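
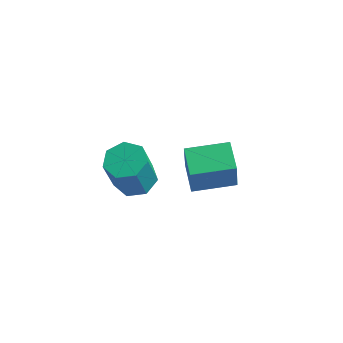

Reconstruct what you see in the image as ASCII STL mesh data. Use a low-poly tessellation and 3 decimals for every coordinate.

solid 
facet normal -0.015 0.344 -0.939
outer loop
vertex -2.799 -3.878 -1.961
vertex -3.646 -3.458 -1.794
vertex -2.765 -3.096 -1.675
endloop
endfacet
facet normal 0.999 -0.033 -0.028
outer loop
vertex -2.799 -3.878 -1.961
vertex -2.765 -3.096 -1.675
vertex -2.767 -4.622 0.067
endloop
endfacet
facet normal 0.999 -0.033 -0.028
outer loop
vertex -2.767 -4.622 0.067
vertex -2.765 -3.096 -1.675
vertex -2.733 -3.84 0.353
endloop
endfacet
facet normal 0.015 -0.344 0.939
outer loop
vertex -2.767 -4.622 0.067
vertex -2.733 -3.84 0.353
vertex -3.614 -4.202 0.234
endloop
endfacet
facet normal -0.015 0.345 -0.939
outer loop
vertex -2.765 -3.096 -1.675
vertex -3.646 -3.458 -1.794
vertex -3.394 -2.587 -1.478
endloop
endfacet
facet normal 0.655 0.713 0.251
outer loop
vertex -2.765 -3.096 -1.675
vertex -3.394 -2.587 -1.478
vertex -2.733 -3.84 0.353
endloop
endfacet
facet normal 0.654 0.713 0.252
outer loop
vertex -2.733 -3.84 0.353
vertex -3.394 -2.587 -1.478
vertex -3.363 -3.331 0.549
endloop
endfacet
facet normal 0.014 -0.344 0.939
outer loop
vertex -2.733 -3.84 0.353
vertex -3.363 -3.331 0.549
vertex -3.614 -4.202 0.234
endloop
endfacet
facet normal -0.015 0.345 -0.939
outer loop
vertex -3.394 -2.587 -1.478
vertex -3.646 -3.458 -1.794
vertex -4.213 -2.734 -1.519
endloop
endfacet
facet normal -0.183 0.922 0.341
outer loop
vertex -3.394 -2.587 -1.478
vertex -4.213 -2.734 -1.519
vertex -3.363 -3.331 0.549
endloop
endfacet
facet normal -0.183 0.922 0.341
outer loop
vertex -3.363 -3.331 0.549
vertex -4.213 -2.734 -1.519
vertex -4.182 -3.478 0.508
endloop
endfacet
facet normal 0.015 -0.344 0.939
outer loop
vertex -3.363 -3.331 0.549
vertex -4.182 -3.478 0.508
vertex -3.614 -4.202 0.234
endloop
endfacet
facet normal -0.015 0.345 -0.939
outer loop
vertex -4.213 -2.734 -1.519
vertex -3.646 -3.458 -1.794
vertex -4.605 -3.426 -1.767
endloop
endfacet
facet normal -0.882 0.437 0.174
outer loop
vertex -4.213 -2.734 -1.519
vertex -4.605 -3.426 -1.767
vertex -4.182 -3.478 0.508
endloop
endfacet
facet normal -0.883 0.436 0.174
outer loop
vertex -4.182 -3.478 0.508
vertex -4.605 -3.426 -1.767
vertex -4.573 -4.17 0.26
endloop
endfacet
facet normal 0.014 -0.344 0.939
outer loop
vertex -4.182 -3.478 0.508
vertex -4.573 -4.17 0.26
vertex -3.614 -4.202 0.234
endloop
endfacet
facet normal -0.015 0.344 -0.939
outer loop
vertex -4.605 -3.426 -1.767
vertex -3.646 -3.458 -1.794
vertex -4.274 -4.142 -2.035
endloop
endfacet
facet normal -0.918 -0.378 -0.124
outer loop
vertex -4.605 -3.426 -1.767
vertex -4.274 -4.142 -2.035
vertex -4.573 -4.17 0.26
endloop
endfacet
facet normal -0.918 -0.377 -0.124
outer loop
vertex -4.573 -4.17 0.26
vertex -4.274 -4.142 -2.035
vertex -4.243 -4.886 -0.008
endloop
endfacet
facet normal 0.014 -0.345 0.939
outer loop
vertex -4.573 -4.17 0.26
vertex -4.243 -4.886 -0.008
vertex -3.614 -4.202 0.234
endloop
endfacet
facet normal -0.014 0.344 -0.939
outer loop
vertex -4.274 -4.142 -2.035
vertex -3.646 -3.458 -1.794
vertex -3.471 -4.343 -2.121
endloop
endfacet
facet normal -0.262 -0.907 -0.329
outer loop
vertex -4.274 -4.142 -2.035
vertex -3.471 -4.343 -2.121
vertex -4.243 -4.886 -0.008
endloop
endfacet
facet normal -0.262 -0.907 -0.329
outer loop
vertex -4.243 -4.886 -0.008
vertex -3.471 -4.343 -2.121
vertex -3.439 -5.087 -0.094
endloop
endfacet
facet normal 0.014 -0.345 0.938
outer loop
vertex -4.243 -4.886 -0.008
vertex -3.439 -5.087 -0.094
vertex -3.614 -4.202 0.234
endloop
endfacet
facet normal -0.015 0.344 -0.939
outer loop
vertex -3.471 -4.343 -2.121
vertex -3.646 -3.458 -1.794
vertex -2.799 -3.878 -1.961
endloop
endfacet
facet normal 0.590 -0.755 -0.286
outer loop
vertex -3.471 -4.343 -2.121
vertex -2.799 -3.878 -1.961
vertex -3.439 -5.087 -0.094
endloop
endfacet
facet normal 0.591 -0.755 -0.286
outer loop
vertex -3.439 -5.087 -0.094
vertex -2.799 -3.878 -1.961
vertex -2.767 -4.622 0.067
endloop
endfacet
facet normal 0.014 -0.345 0.938
outer loop
vertex -3.439 -5.087 -0.094
vertex -2.767 -4.622 0.067
vertex -3.614 -4.202 0.234
endloop
endfacet
facet normal -0.677 0.706 0.208
outer loop
vertex -3.711 0.257 -3.075
vertex -2.229 1.636 -2.928
vertex -3.867 0.603 -4.753
endloop
endfacet
facet normal -0.730 -0.680 -0.072
outer loop
vertex -2.831 -0.476 -5.072
vertex -3.711 0.257 -3.075
vertex -3.867 0.603 -4.753
endloop
endfacet
facet normal -0.677 0.706 0.208
outer loop
vertex -3.867 0.603 -4.753
vertex -2.229 1.636 -2.928
vertex -2.385 1.982 -4.606
endloop
endfacet
facet normal -0.091 0.201 -0.975
outer loop
vertex -2.385 1.982 -4.606
vertex -2.831 -0.476 -5.072
vertex -3.867 0.603 -4.753
endloop
endfacet
facet normal 0.091 -0.201 0.975
outer loop
vertex -3.711 0.257 -3.075
vertex -1.193 0.557 -3.247
vertex -2.229 1.636 -2.928
endloop
endfacet
facet normal -0.730 -0.680 -0.072
outer loop
vertex -2.675 -0.822 -3.394
vertex -3.711 0.257 -3.075
vertex -2.831 -0.476 -5.072
endloop
endfacet
facet normal 0.091 -0.201 0.975
outer loop
vertex -2.675 -0.822 -3.394
vertex -1.193 0.557 -3.247
vertex -3.711 0.257 -3.075
endloop
endfacet
facet normal 0.730 0.680 0.072
outer loop
vertex -2.229 1.636 -2.928
vertex -1.193 0.557 -3.247
vertex -2.385 1.982 -4.606
endloop
endfacet
facet normal -0.091 0.201 -0.975
outer loop
vertex -1.349 0.903 -4.925
vertex -2.831 -0.476 -5.072
vertex -2.385 1.982 -4.606
endloop
endfacet
facet normal 0.730 0.680 0.072
outer loop
vertex -2.385 1.982 -4.606
vertex -1.193 0.557 -3.247
vertex -1.349 0.903 -4.925
endloop
endfacet
facet normal 0.677 -0.706 -0.208
outer loop
vertex -1.349 0.903 -4.925
vertex -2.675 -0.822 -3.394
vertex -2.831 -0.476 -5.072
endloop
endfacet
facet normal 0.677 -0.706 -0.208
outer loop
vertex -1.193 0.557 -3.247
vertex -2.675 -0.822 -3.394
vertex -1.349 0.903 -4.925
endloop
endfacet

endsolid


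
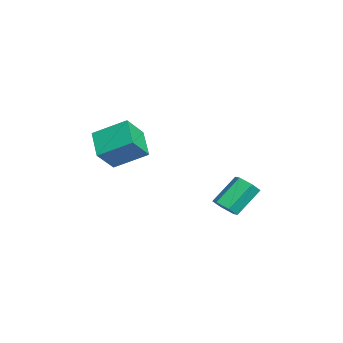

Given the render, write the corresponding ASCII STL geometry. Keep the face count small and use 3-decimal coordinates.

solid 
facet normal -0.507 0.486 -0.712
outer loop
vertex -0.709 -1.606 0.925
vertex 0.718 -1.369 0.071
vertex -0.989 -3.253 -0.001
endloop
endfacet
facet normal -0.849 -0.142 0.509
outer loop
vertex -0.198 -4.011 1.109
vertex -0.709 -1.606 0.925
vertex -0.989 -3.253 -0.001
endloop
endfacet
facet normal -0.507 0.487 -0.712
outer loop
vertex -0.989 -3.253 -0.001
vertex 0.718 -1.369 0.071
vertex 0.438 -3.015 -0.855
endloop
endfacet
facet normal -0.146 -0.862 -0.485
outer loop
vertex 0.438 -3.015 -0.855
vertex -0.198 -4.011 1.109
vertex -0.989 -3.253 -0.001
endloop
endfacet
facet normal 0.147 0.862 0.484
outer loop
vertex -0.709 -1.606 0.925
vertex 1.509 -2.127 1.181
vertex 0.718 -1.369 0.071
endloop
endfacet
facet normal -0.849 -0.142 0.508
outer loop
vertex 0.082 -2.365 2.035
vertex -0.709 -1.606 0.925
vertex -0.198 -4.011 1.109
endloop
endfacet
facet normal 0.147 0.862 0.485
outer loop
vertex 0.082 -2.365 2.035
vertex 1.509 -2.127 1.181
vertex -0.709 -1.606 0.925
endloop
endfacet
facet normal 0.849 0.142 -0.509
outer loop
vertex 0.718 -1.369 0.071
vertex 1.509 -2.127 1.181
vertex 0.438 -3.015 -0.855
endloop
endfacet
facet normal -0.147 -0.862 -0.485
outer loop
vertex 1.229 -3.774 0.255
vertex -0.198 -4.011 1.109
vertex 0.438 -3.015 -0.855
endloop
endfacet
facet normal 0.849 0.142 -0.509
outer loop
vertex 0.438 -3.015 -0.855
vertex 1.509 -2.127 1.181
vertex 1.229 -3.774 0.255
endloop
endfacet
facet normal 0.507 -0.487 0.712
outer loop
vertex 1.229 -3.774 0.255
vertex 0.082 -2.365 2.035
vertex -0.198 -4.011 1.109
endloop
endfacet
facet normal 0.507 -0.486 0.712
outer loop
vertex 1.509 -2.127 1.181
vertex 0.082 -2.365 2.035
vertex 1.229 -3.774 0.255
endloop
endfacet
facet normal 0.384 -0.607 -0.696
outer loop
vertex 1.712 2.688 -3.466
vertex 1.339 2.128 -3.183
vertex 1.039 2.539 -3.707
endloop
endfacet
facet normal 0.058 0.768 -0.638
outer loop
vertex 1.712 2.688 -3.466
vertex 1.039 2.539 -3.707
vertex 1.013 3.792 -2.2
endloop
endfacet
facet normal 0.057 0.768 -0.638
outer loop
vertex 1.013 3.792 -2.2
vertex 1.039 2.539 -3.707
vertex 0.34 3.643 -2.44
endloop
endfacet
facet normal -0.383 0.606 0.697
outer loop
vertex 1.013 3.792 -2.2
vertex 0.34 3.643 -2.44
vertex 0.641 3.232 -1.917
endloop
endfacet
facet normal 0.385 -0.606 -0.696
outer loop
vertex 1.039 2.539 -3.707
vertex 1.339 2.128 -3.183
vertex 0.667 1.978 -3.424
endloop
endfacet
facet normal -0.770 0.206 -0.604
outer loop
vertex 1.039 2.539 -3.707
vertex 0.667 1.978 -3.424
vertex 0.34 3.643 -2.44
endloop
endfacet
facet normal -0.770 0.206 -0.604
outer loop
vertex 0.34 3.643 -2.44
vertex 0.667 1.978 -3.424
vertex -0.032 3.082 -2.157
endloop
endfacet
facet normal -0.384 0.606 0.697
outer loop
vertex 0.34 3.643 -2.44
vertex -0.032 3.082 -2.157
vertex 0.641 3.232 -1.917
endloop
endfacet
facet normal 0.385 -0.607 -0.695
outer loop
vertex 0.667 1.978 -3.424
vertex 1.339 2.128 -3.183
vertex 0.967 1.568 -2.9
endloop
endfacet
facet normal -0.827 -0.562 0.034
outer loop
vertex 0.667 1.978 -3.424
vertex 0.967 1.568 -2.9
vertex -0.032 3.082 -2.157
endloop
endfacet
facet normal -0.827 -0.562 0.034
outer loop
vertex -0.032 3.082 -2.157
vertex 0.967 1.568 -2.9
vertex 0.268 2.672 -1.634
endloop
endfacet
facet normal -0.383 0.607 0.696
outer loop
vertex -0.032 3.082 -2.157
vertex 0.268 2.672 -1.634
vertex 0.641 3.232 -1.917
endloop
endfacet
facet normal 0.383 -0.606 -0.697
outer loop
vertex 0.967 1.568 -2.9
vertex 1.339 2.128 -3.183
vertex 1.64 1.717 -2.66
endloop
endfacet
facet normal -0.057 -0.768 0.638
outer loop
vertex 0.967 1.568 -2.9
vertex 1.64 1.717 -2.66
vertex 0.268 2.672 -1.634
endloop
endfacet
facet normal -0.058 -0.768 0.637
outer loop
vertex 0.268 2.672 -1.634
vertex 1.64 1.717 -2.66
vertex 0.941 2.821 -1.393
endloop
endfacet
facet normal -0.384 0.607 0.696
outer loop
vertex 0.268 2.672 -1.634
vertex 0.941 2.821 -1.393
vertex 0.641 3.232 -1.917
endloop
endfacet
facet normal 0.384 -0.606 -0.697
outer loop
vertex 1.64 1.717 -2.66
vertex 1.339 2.128 -3.183
vertex 2.012 2.278 -2.943
endloop
endfacet
facet normal 0.770 -0.206 0.604
outer loop
vertex 1.64 1.717 -2.66
vertex 2.012 2.278 -2.943
vertex 0.941 2.821 -1.393
endloop
endfacet
facet normal 0.770 -0.206 0.604
outer loop
vertex 0.941 2.821 -1.393
vertex 2.012 2.278 -2.943
vertex 1.313 3.382 -1.676
endloop
endfacet
facet normal -0.385 0.606 0.696
outer loop
vertex 0.941 2.821 -1.393
vertex 1.313 3.382 -1.676
vertex 0.641 3.232 -1.917
endloop
endfacet
facet normal 0.383 -0.607 -0.696
outer loop
vertex 2.012 2.278 -2.943
vertex 1.339 2.128 -3.183
vertex 1.712 2.688 -3.466
endloop
endfacet
facet normal 0.827 0.562 -0.034
outer loop
vertex 2.012 2.278 -2.943
vertex 1.712 2.688 -3.466
vertex 1.313 3.382 -1.676
endloop
endfacet
facet normal 0.827 0.562 -0.034
outer loop
vertex 1.313 3.382 -1.676
vertex 1.712 2.688 -3.466
vertex 1.013 3.792 -2.2
endloop
endfacet
facet normal -0.385 0.607 0.695
outer loop
vertex 1.313 3.382 -1.676
vertex 1.013 3.792 -2.2
vertex 0.641 3.232 -1.917
endloop
endfacet

endsolid


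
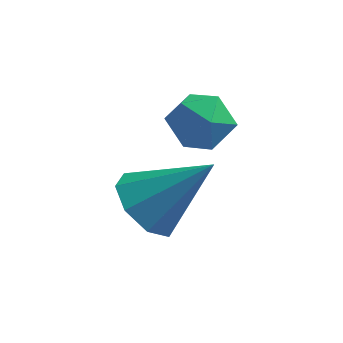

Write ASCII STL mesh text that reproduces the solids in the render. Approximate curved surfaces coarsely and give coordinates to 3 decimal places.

solid 
facet normal -0.708 -0.145 -0.691
outer loop
vertex 2.377 -2.008 -2.617
vertex 1.833 -1.521 -2.162
vertex 2.409 -1.371 -2.783
endloop
endfacet
facet normal 0.931 -0.135 -0.340
outer loop
vertex 2.377 -2.008 -2.617
vertex 2.409 -1.371 -2.783
vertex 3.107 -1.259 -0.918
endloop
endfacet
facet normal -0.708 -0.145 -0.691
outer loop
vertex 2.409 -1.371 -2.783
vertex 1.833 -1.521 -2.162
vertex 2.104 -0.823 -2.586
endloop
endfacet
facet normal 0.773 0.546 -0.322
outer loop
vertex 2.409 -1.371 -2.783
vertex 2.104 -0.823 -2.586
vertex 3.107 -1.259 -0.918
endloop
endfacet
facet normal -0.708 -0.145 -0.691
outer loop
vertex 2.104 -0.823 -2.586
vertex 1.833 -1.521 -2.162
vertex 1.64 -0.683 -2.14
endloop
endfacet
facet normal 0.330 0.943 0.048
outer loop
vertex 2.104 -0.823 -2.586
vertex 1.64 -0.683 -2.14
vertex 3.107 -1.259 -0.918
endloop
endfacet
facet normal -0.707 -0.145 -0.692
outer loop
vertex 1.64 -0.683 -2.14
vertex 1.833 -1.521 -2.162
vertex 1.289 -1.034 -1.708
endloop
endfacet
facet normal -0.139 0.821 0.554
outer loop
vertex 1.64 -0.683 -2.14
vertex 1.289 -1.034 -1.708
vertex 3.107 -1.259 -0.918
endloop
endfacet
facet normal -0.708 -0.146 -0.691
outer loop
vertex 1.289 -1.034 -1.708
vertex 1.833 -1.521 -2.162
vertex 1.257 -1.67 -1.541
endloop
endfacet
facet normal -0.359 0.254 0.898
outer loop
vertex 1.289 -1.034 -1.708
vertex 1.257 -1.67 -1.541
vertex 3.107 -1.259 -0.918
endloop
endfacet
facet normal -0.708 -0.144 -0.691
outer loop
vertex 1.257 -1.67 -1.541
vertex 1.833 -1.521 -2.162
vertex 1.562 -2.219 -1.739
endloop
endfacet
facet normal -0.201 -0.429 0.880
outer loop
vertex 1.257 -1.67 -1.541
vertex 1.562 -2.219 -1.739
vertex 3.107 -1.259 -0.918
endloop
endfacet
facet normal -0.707 -0.145 -0.692
outer loop
vertex 1.562 -2.219 -1.739
vertex 1.833 -1.521 -2.162
vertex 2.026 -2.358 -2.184
endloop
endfacet
facet normal 0.242 -0.825 0.510
outer loop
vertex 1.562 -2.219 -1.739
vertex 2.026 -2.358 -2.184
vertex 3.107 -1.259 -0.918
endloop
endfacet
facet normal -0.708 -0.145 -0.691
outer loop
vertex 2.026 -2.358 -2.184
vertex 1.833 -1.521 -2.162
vertex 2.377 -2.008 -2.617
endloop
endfacet
facet normal 0.710 -0.705 0.006
outer loop
vertex 2.026 -2.358 -2.184
vertex 2.377 -2.008 -2.617
vertex 3.107 -1.259 -0.918
endloop
endfacet
facet normal -0.817 0.263 0.513
outer loop
vertex 2.42 -0.119 0.148
vertex 2.022 -0.652 -0.212
vertex 2.376 -0.817 0.436
endloop
endfacet
facet normal -0.225 0.384 0.896
outer loop
vertex 2.42 -0.119 0.148
vertex 2.376 -0.817 0.436
vertex 3.036 -0.446 0.443
endloop
endfacet
facet normal 0.189 0.830 0.525
outer loop
vertex 2.42 -0.119 0.148
vertex 3.036 -0.446 0.443
vertex 3.089 -0.051 -0.201
endloop
endfacet
facet normal -0.145 0.986 -0.087
outer loop
vertex 2.42 -0.119 0.148
vertex 3.089 -0.051 -0.201
vertex 2.462 -0.179 -0.606
endloop
endfacet
facet normal -0.767 0.635 -0.093
outer loop
vertex 2.42 -0.119 0.148
vertex 2.462 -0.179 -0.606
vertex 2.022 -0.652 -0.212
endloop
endfacet
facet normal 0.122 -0.235 0.964
outer loop
vertex 3.036 -0.446 0.443
vertex 2.376 -0.817 0.436
vertex 3.018 -1.181 0.266
endloop
endfacet
facet normal -0.834 -0.430 0.346
outer loop
vertex 2.376 -0.817 0.436
vertex 2.022 -0.652 -0.212
vertex 2.391 -1.309 -0.139
endloop
endfacet
facet normal -0.753 0.171 -0.635
outer loop
vertex 2.022 -0.652 -0.212
vertex 2.462 -0.179 -0.606
vertex 2.444 -0.914 -0.783
endloop
endfacet
facet normal 0.253 0.738 -0.625
outer loop
vertex 2.462 -0.179 -0.606
vertex 3.089 -0.051 -0.201
vertex 3.104 -0.543 -0.776
endloop
endfacet
facet normal 0.794 0.487 0.364
outer loop
vertex 3.089 -0.051 -0.201
vertex 3.036 -0.446 0.443
vertex 3.458 -0.708 -0.128
endloop
endfacet
facet normal 0.145 -0.986 0.087
outer loop
vertex 3.06 -1.241 -0.488
vertex 3.018 -1.181 0.266
vertex 2.391 -1.309 -0.139
endloop
endfacet
facet normal -0.189 -0.830 -0.525
outer loop
vertex 3.06 -1.241 -0.488
vertex 2.391 -1.309 -0.139
vertex 2.444 -0.914 -0.783
endloop
endfacet
facet normal 0.225 -0.384 -0.896
outer loop
vertex 3.06 -1.241 -0.488
vertex 2.444 -0.914 -0.783
vertex 3.104 -0.543 -0.776
endloop
endfacet
facet normal 0.817 -0.263 -0.513
outer loop
vertex 3.06 -1.241 -0.488
vertex 3.104 -0.543 -0.776
vertex 3.458 -0.708 -0.128
endloop
endfacet
facet normal 0.767 -0.635 0.093
outer loop
vertex 3.06 -1.241 -0.488
vertex 3.458 -0.708 -0.128
vertex 3.018 -1.181 0.266
endloop
endfacet
facet normal -0.253 -0.738 0.625
outer loop
vertex 2.391 -1.309 -0.139
vertex 3.018 -1.181 0.266
vertex 2.376 -0.817 0.436
endloop
endfacet
facet normal -0.794 -0.487 -0.364
outer loop
vertex 2.444 -0.914 -0.783
vertex 2.391 -1.309 -0.139
vertex 2.022 -0.652 -0.212
endloop
endfacet
facet normal -0.122 0.235 -0.964
outer loop
vertex 3.104 -0.543 -0.776
vertex 2.444 -0.914 -0.783
vertex 2.462 -0.179 -0.606
endloop
endfacet
facet normal 0.834 0.430 -0.346
outer loop
vertex 3.458 -0.708 -0.128
vertex 3.104 -0.543 -0.776
vertex 3.089 -0.051 -0.201
endloop
endfacet
facet normal 0.753 -0.171 0.635
outer loop
vertex 3.018 -1.181 0.266
vertex 3.458 -0.708 -0.128
vertex 3.036 -0.446 0.443
endloop
endfacet

endsolid


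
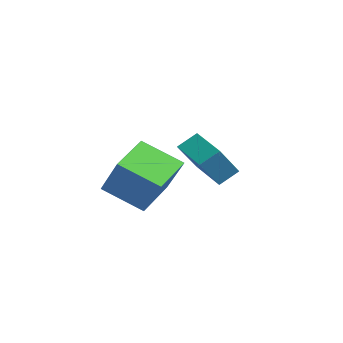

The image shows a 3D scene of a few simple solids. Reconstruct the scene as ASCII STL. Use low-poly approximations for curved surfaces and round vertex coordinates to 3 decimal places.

solid 
facet normal -0.959 -0.085 0.271
outer loop
vertex -2.381 1.554 2.396
vertex -2.948 2.812 0.787
vertex -2.489 0.658 1.734
endloop
endfacet
facet normal 0.268 -0.593 0.759
outer loop
vertex -0.792 0.808 1.253
vertex -2.381 1.554 2.396
vertex -2.489 0.658 1.734
endloop
endfacet
facet normal -0.959 -0.085 0.271
outer loop
vertex -2.489 0.658 1.734
vertex -2.948 2.812 0.787
vertex -3.056 1.916 0.124
endloop
endfacet
facet normal -0.097 -0.801 -0.591
outer loop
vertex -3.056 1.916 0.124
vertex -0.792 0.808 1.253
vertex -2.489 0.658 1.734
endloop
endfacet
facet normal 0.097 0.800 0.592
outer loop
vertex -2.381 1.554 2.396
vertex -1.251 2.962 0.306
vertex -2.948 2.812 0.787
endloop
endfacet
facet normal 0.267 -0.594 0.759
outer loop
vertex -0.684 1.704 1.916
vertex -2.381 1.554 2.396
vertex -0.792 0.808 1.253
endloop
endfacet
facet normal 0.097 0.801 0.591
outer loop
vertex -0.684 1.704 1.916
vertex -1.251 2.962 0.306
vertex -2.381 1.554 2.396
endloop
endfacet
facet normal -0.268 0.594 -0.759
outer loop
vertex -2.948 2.812 0.787
vertex -1.251 2.962 0.306
vertex -3.056 1.916 0.124
endloop
endfacet
facet normal -0.097 -0.800 -0.592
outer loop
vertex -1.359 2.066 -0.356
vertex -0.792 0.808 1.253
vertex -3.056 1.916 0.124
endloop
endfacet
facet normal -0.267 0.593 -0.759
outer loop
vertex -3.056 1.916 0.124
vertex -1.251 2.962 0.306
vertex -1.359 2.066 -0.356
endloop
endfacet
facet normal 0.959 0.085 -0.271
outer loop
vertex -1.359 2.066 -0.356
vertex -0.684 1.704 1.916
vertex -0.792 0.808 1.253
endloop
endfacet
facet normal 0.959 0.085 -0.271
outer loop
vertex -1.251 2.962 0.306
vertex -0.684 1.704 1.916
vertex -1.359 2.066 -0.356
endloop
endfacet
facet normal -0.633 -0.606 0.482
outer loop
vertex 0.783 -3.742 2.722
vertex -0.282 -2.14 3.338
vertex -0.448 -3.874 0.94
endloop
endfacet
facet normal 0.527 -0.793 -0.305
outer loop
vertex 0.862 -2.62 -0.058
vertex 0.783 -3.742 2.722
vertex -0.448 -3.874 0.94
endloop
endfacet
facet normal -0.633 -0.606 0.482
outer loop
vertex -0.448 -3.874 0.94
vertex -0.282 -2.14 3.338
vertex -1.513 -2.272 1.556
endloop
endfacet
facet normal -0.567 -0.061 -0.821
outer loop
vertex -1.513 -2.272 1.556
vertex 0.862 -2.62 -0.058
vertex -0.448 -3.874 0.94
endloop
endfacet
facet normal 0.567 0.061 0.821
outer loop
vertex 0.783 -3.742 2.722
vertex 1.028 -0.886 2.34
vertex -0.282 -2.14 3.338
endloop
endfacet
facet normal 0.527 -0.793 -0.305
outer loop
vertex 2.093 -2.488 1.724
vertex 0.783 -3.742 2.722
vertex 0.862 -2.62 -0.058
endloop
endfacet
facet normal 0.567 0.061 0.821
outer loop
vertex 2.093 -2.488 1.724
vertex 1.028 -0.886 2.34
vertex 0.783 -3.742 2.722
endloop
endfacet
facet normal -0.527 0.793 0.305
outer loop
vertex -0.282 -2.14 3.338
vertex 1.028 -0.886 2.34
vertex -1.513 -2.272 1.556
endloop
endfacet
facet normal -0.567 -0.061 -0.821
outer loop
vertex -0.203 -1.018 0.558
vertex 0.862 -2.62 -0.058
vertex -1.513 -2.272 1.556
endloop
endfacet
facet normal -0.527 0.793 0.305
outer loop
vertex -1.513 -2.272 1.556
vertex 1.028 -0.886 2.34
vertex -0.203 -1.018 0.558
endloop
endfacet
facet normal 0.633 0.606 -0.482
outer loop
vertex -0.203 -1.018 0.558
vertex 2.093 -2.488 1.724
vertex 0.862 -2.62 -0.058
endloop
endfacet
facet normal 0.633 0.606 -0.482
outer loop
vertex 1.028 -0.886 2.34
vertex 2.093 -2.488 1.724
vertex -0.203 -1.018 0.558
endloop
endfacet

endsolid


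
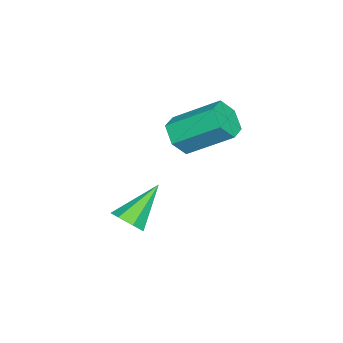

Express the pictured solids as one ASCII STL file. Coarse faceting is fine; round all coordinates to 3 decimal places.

solid 
facet normal 0.075 -0.827 -0.557
outer loop
vertex 0.524 0.384 1.021
vertex -0.24 0.377 0.929
vertex 0.205 0.755 0.427
endloop
endfacet
facet normal 0.907 0.288 -0.307
outer loop
vertex 0.524 0.384 1.021
vertex 0.205 0.755 0.427
vertex 0.385 1.93 2.063
endloop
endfacet
facet normal 0.907 0.289 -0.307
outer loop
vertex 0.385 1.93 2.063
vertex 0.205 0.755 0.427
vertex 0.065 2.302 1.469
endloop
endfacet
facet normal -0.075 0.827 0.558
outer loop
vertex 0.385 1.93 2.063
vertex 0.065 2.302 1.469
vertex -0.38 1.923 1.971
endloop
endfacet
facet normal 0.075 -0.827 -0.557
outer loop
vertex 0.205 0.755 0.427
vertex -0.24 0.377 0.929
vertex -0.56 0.748 0.335
endloop
endfacet
facet normal 0.094 0.562 -0.822
outer loop
vertex 0.205 0.755 0.427
vertex -0.56 0.748 0.335
vertex 0.065 2.302 1.469
endloop
endfacet
facet normal 0.094 0.562 -0.822
outer loop
vertex 0.065 2.302 1.469
vertex -0.56 0.748 0.335
vertex -0.699 2.295 1.377
endloop
endfacet
facet normal -0.075 0.827 0.558
outer loop
vertex 0.065 2.302 1.469
vertex -0.699 2.295 1.377
vertex -0.38 1.923 1.971
endloop
endfacet
facet normal 0.075 -0.827 -0.557
outer loop
vertex -0.56 0.748 0.335
vertex -0.24 0.377 0.929
vertex -1.005 0.37 0.837
endloop
endfacet
facet normal -0.813 0.274 -0.514
outer loop
vertex -0.56 0.748 0.335
vertex -1.005 0.37 0.837
vertex -0.699 2.295 1.377
endloop
endfacet
facet normal -0.813 0.273 -0.514
outer loop
vertex -0.699 2.295 1.377
vertex -1.005 0.37 0.837
vertex -1.144 1.916 1.879
endloop
endfacet
facet normal -0.075 0.827 0.558
outer loop
vertex -0.699 2.295 1.377
vertex -1.144 1.916 1.879
vertex -0.38 1.923 1.971
endloop
endfacet
facet normal 0.075 -0.827 -0.558
outer loop
vertex -1.005 0.37 0.837
vertex -0.24 0.377 0.929
vertex -0.685 -0.002 1.431
endloop
endfacet
facet normal -0.907 -0.289 0.308
outer loop
vertex -1.005 0.37 0.837
vertex -0.685 -0.002 1.431
vertex -1.144 1.916 1.879
endloop
endfacet
facet normal -0.907 -0.289 0.307
outer loop
vertex -1.144 1.916 1.879
vertex -0.685 -0.002 1.431
vertex -0.825 1.545 2.473
endloop
endfacet
facet normal -0.075 0.827 0.557
outer loop
vertex -1.144 1.916 1.879
vertex -0.825 1.545 2.473
vertex -0.38 1.923 1.971
endloop
endfacet
facet normal 0.075 -0.827 -0.558
outer loop
vertex -0.685 -0.002 1.431
vertex -0.24 0.377 0.929
vertex 0.079 0.005 1.523
endloop
endfacet
facet normal -0.094 -0.562 0.822
outer loop
vertex -0.685 -0.002 1.431
vertex 0.079 0.005 1.523
vertex -0.825 1.545 2.473
endloop
endfacet
facet normal -0.094 -0.562 0.822
outer loop
vertex -0.825 1.545 2.473
vertex 0.079 0.005 1.523
vertex -0.06 1.552 2.565
endloop
endfacet
facet normal -0.075 0.827 0.557
outer loop
vertex -0.825 1.545 2.473
vertex -0.06 1.552 2.565
vertex -0.38 1.923 1.971
endloop
endfacet
facet normal 0.075 -0.827 -0.558
outer loop
vertex 0.079 0.005 1.523
vertex -0.24 0.377 0.929
vertex 0.524 0.384 1.021
endloop
endfacet
facet normal 0.813 -0.273 0.514
outer loop
vertex 0.079 0.005 1.523
vertex 0.524 0.384 1.021
vertex -0.06 1.552 2.565
endloop
endfacet
facet normal 0.813 -0.274 0.514
outer loop
vertex -0.06 1.552 2.565
vertex 0.524 0.384 1.021
vertex 0.385 1.93 2.063
endloop
endfacet
facet normal -0.075 0.827 0.557
outer loop
vertex -0.06 1.552 2.565
vertex 0.385 1.93 2.063
vertex -0.38 1.923 1.971
endloop
endfacet
facet normal 0.667 -0.360 -0.653
outer loop
vertex 2.015 -0.4 -2.021
vertex 1.55 -0.759 -2.298
vertex 1.735 -0.153 -2.443
endloop
endfacet
facet normal 0.319 0.895 0.312
outer loop
vertex 2.015 -0.4 -2.021
vertex 1.735 -0.153 -2.443
vertex 0.37 -0.121 -1.142
endloop
endfacet
facet normal 0.666 -0.360 -0.653
outer loop
vertex 1.735 -0.153 -2.443
vertex 1.55 -0.759 -2.298
vertex 1.315 -0.363 -2.756
endloop
endfacet
facet normal -0.250 0.925 -0.285
outer loop
vertex 1.735 -0.153 -2.443
vertex 1.315 -0.363 -2.756
vertex 0.37 -0.121 -1.142
endloop
endfacet
facet normal 0.666 -0.360 -0.653
outer loop
vertex 1.315 -0.363 -2.756
vertex 1.55 -0.759 -2.298
vertex 1.072 -0.871 -2.724
endloop
endfacet
facet normal -0.787 0.344 -0.512
outer loop
vertex 1.315 -0.363 -2.756
vertex 1.072 -0.871 -2.724
vertex 0.37 -0.121 -1.142
endloop
endfacet
facet normal 0.666 -0.362 -0.652
outer loop
vertex 1.072 -0.871 -2.724
vertex 1.55 -0.759 -2.298
vertex 1.188 -1.295 -2.37
endloop
endfacet
facet normal -0.890 -0.410 -0.200
outer loop
vertex 1.072 -0.871 -2.724
vertex 1.188 -1.295 -2.37
vertex 0.37 -0.121 -1.142
endloop
endfacet
facet normal 0.666 -0.362 -0.652
outer loop
vertex 1.188 -1.295 -2.37
vertex 1.55 -0.759 -2.298
vertex 1.577 -1.315 -1.962
endloop
endfacet
facet normal -0.479 -0.772 0.419
outer loop
vertex 1.188 -1.295 -2.37
vertex 1.577 -1.315 -1.962
vertex 0.37 -0.121 -1.142
endloop
endfacet
facet normal 0.666 -0.362 -0.652
outer loop
vertex 1.577 -1.315 -1.962
vertex 1.55 -0.759 -2.298
vertex 1.945 -0.917 -1.807
endloop
endfacet
facet normal 0.134 -0.465 0.875
outer loop
vertex 1.577 -1.315 -1.962
vertex 1.945 -0.917 -1.807
vertex 0.37 -0.121 -1.142
endloop
endfacet
facet normal 0.667 -0.360 -0.652
outer loop
vertex 1.945 -0.917 -1.807
vertex 1.55 -0.759 -2.298
vertex 2.015 -0.4 -2.021
endloop
endfacet
facet normal 0.489 0.276 0.827
outer loop
vertex 1.945 -0.917 -1.807
vertex 2.015 -0.4 -2.021
vertex 0.37 -0.121 -1.142
endloop
endfacet

endsolid


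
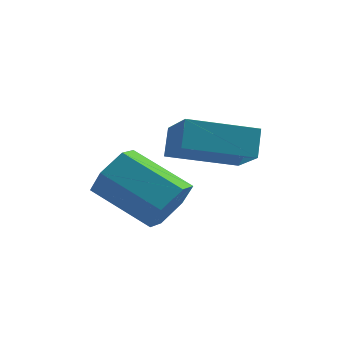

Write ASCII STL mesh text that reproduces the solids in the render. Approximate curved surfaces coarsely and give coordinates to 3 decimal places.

solid 
facet normal 0.811 -0.390 -0.436
outer loop
vertex -1.102 -3.476 -1.657
vertex -1.603 -3.998 -2.122
vertex -1.393 -3.222 -2.426
endloop
endfacet
facet normal 0.477 0.872 0.108
outer loop
vertex -1.102 -3.476 -1.657
vertex -1.393 -3.222 -2.426
vertex -2.677 -2.719 -0.813
endloop
endfacet
facet normal 0.477 0.872 0.108
outer loop
vertex -2.677 -2.719 -0.813
vertex -1.393 -3.222 -2.426
vertex -2.967 -2.465 -1.582
endloop
endfacet
facet normal -0.812 0.390 0.435
outer loop
vertex -2.677 -2.719 -0.813
vertex -2.967 -2.465 -1.582
vertex -3.177 -3.242 -1.278
endloop
endfacet
facet normal 0.812 -0.390 -0.435
outer loop
vertex -1.393 -3.222 -2.426
vertex -1.603 -3.998 -2.122
vertex -1.893 -3.744 -2.891
endloop
endfacet
facet normal -0.053 0.692 -0.720
outer loop
vertex -1.393 -3.222 -2.426
vertex -1.893 -3.744 -2.891
vertex -2.967 -2.465 -1.582
endloop
endfacet
facet normal -0.055 0.691 -0.720
outer loop
vertex -2.967 -2.465 -1.582
vertex -1.893 -3.744 -2.891
vertex -3.467 -2.988 -2.046
endloop
endfacet
facet normal -0.812 0.390 0.435
outer loop
vertex -2.967 -2.465 -1.582
vertex -3.467 -2.988 -2.046
vertex -3.177 -3.242 -1.278
endloop
endfacet
facet normal 0.812 -0.390 -0.435
outer loop
vertex -1.893 -3.744 -2.891
vertex -1.603 -3.998 -2.122
vertex -2.103 -4.521 -2.587
endloop
endfacet
facet normal -0.531 -0.180 -0.828
outer loop
vertex -1.893 -3.744 -2.891
vertex -2.103 -4.521 -2.587
vertex -3.467 -2.988 -2.046
endloop
endfacet
facet normal -0.530 -0.179 -0.829
outer loop
vertex -3.467 -2.988 -2.046
vertex -2.103 -4.521 -2.587
vertex -3.678 -3.764 -1.743
endloop
endfacet
facet normal -0.811 0.391 0.435
outer loop
vertex -3.467 -2.988 -2.046
vertex -3.678 -3.764 -1.743
vertex -3.177 -3.242 -1.278
endloop
endfacet
facet normal 0.812 -0.390 -0.435
outer loop
vertex -2.103 -4.521 -2.587
vertex -1.603 -3.998 -2.122
vertex -1.813 -4.775 -1.818
endloop
endfacet
facet normal -0.477 -0.872 -0.108
outer loop
vertex -2.103 -4.521 -2.587
vertex -1.813 -4.775 -1.818
vertex -3.678 -3.764 -1.743
endloop
endfacet
facet normal -0.477 -0.872 -0.108
outer loop
vertex -3.678 -3.764 -1.743
vertex -1.813 -4.775 -1.818
vertex -3.387 -4.018 -0.974
endloop
endfacet
facet normal -0.811 0.390 0.436
outer loop
vertex -3.678 -3.764 -1.743
vertex -3.387 -4.018 -0.974
vertex -3.177 -3.242 -1.278
endloop
endfacet
facet normal 0.812 -0.390 -0.435
outer loop
vertex -1.813 -4.775 -1.818
vertex -1.603 -3.998 -2.122
vertex -1.313 -4.252 -1.354
endloop
endfacet
facet normal 0.054 -0.691 0.721
outer loop
vertex -1.813 -4.775 -1.818
vertex -1.313 -4.252 -1.354
vertex -3.387 -4.018 -0.974
endloop
endfacet
facet normal 0.054 -0.692 0.720
outer loop
vertex -3.387 -4.018 -0.974
vertex -1.313 -4.252 -1.354
vertex -2.887 -3.496 -0.509
endloop
endfacet
facet normal -0.812 0.390 0.435
outer loop
vertex -3.387 -4.018 -0.974
vertex -2.887 -3.496 -0.509
vertex -3.177 -3.242 -1.278
endloop
endfacet
facet normal 0.811 -0.391 -0.435
outer loop
vertex -1.313 -4.252 -1.354
vertex -1.603 -3.998 -2.122
vertex -1.102 -3.476 -1.657
endloop
endfacet
facet normal 0.531 0.179 0.828
outer loop
vertex -1.313 -4.252 -1.354
vertex -1.102 -3.476 -1.657
vertex -2.887 -3.496 -0.509
endloop
endfacet
facet normal 0.531 0.181 0.828
outer loop
vertex -2.887 -3.496 -0.509
vertex -1.102 -3.476 -1.657
vertex -2.677 -2.719 -0.813
endloop
endfacet
facet normal -0.812 0.390 0.435
outer loop
vertex -2.887 -3.496 -0.509
vertex -2.677 -2.719 -0.813
vertex -3.177 -3.242 -1.278
endloop
endfacet
facet normal -0.945 -0.211 0.249
outer loop
vertex -1.326 -3.154 0.58
vertex -1.846 -1.947 -0.368
vertex -1.385 -3.755 -0.153
endloop
endfacet
facet normal 0.321 -0.745 0.585
outer loop
vertex 0.506 -3.333 -0.652
vertex -1.326 -3.154 0.58
vertex -1.385 -3.755 -0.153
endloop
endfacet
facet normal -0.945 -0.211 0.248
outer loop
vertex -1.385 -3.755 -0.153
vertex -1.846 -1.947 -0.368
vertex -1.904 -2.549 -1.101
endloop
endfacet
facet normal -0.062 -0.633 -0.771
outer loop
vertex -1.904 -2.549 -1.101
vertex 0.506 -3.333 -0.652
vertex -1.385 -3.755 -0.153
endloop
endfacet
facet normal 0.062 0.633 0.772
outer loop
vertex -1.326 -3.154 0.58
vertex 0.045 -1.525 -0.867
vertex -1.846 -1.947 -0.368
endloop
endfacet
facet normal 0.321 -0.744 0.586
outer loop
vertex 0.564 -2.731 0.081
vertex -1.326 -3.154 0.58
vertex 0.506 -3.333 -0.652
endloop
endfacet
facet normal 0.062 0.633 0.772
outer loop
vertex 0.564 -2.731 0.081
vertex 0.045 -1.525 -0.867
vertex -1.326 -3.154 0.58
endloop
endfacet
facet normal -0.321 0.744 -0.586
outer loop
vertex -1.846 -1.947 -0.368
vertex 0.045 -1.525 -0.867
vertex -1.904 -2.549 -1.101
endloop
endfacet
facet normal -0.062 -0.633 -0.772
outer loop
vertex -0.014 -2.126 -1.6
vertex 0.506 -3.333 -0.652
vertex -1.904 -2.549 -1.101
endloop
endfacet
facet normal -0.321 0.745 -0.585
outer loop
vertex -1.904 -2.549 -1.101
vertex 0.045 -1.525 -0.867
vertex -0.014 -2.126 -1.6
endloop
endfacet
facet normal 0.945 0.212 -0.249
outer loop
vertex -0.014 -2.126 -1.6
vertex 0.564 -2.731 0.081
vertex 0.506 -3.333 -0.652
endloop
endfacet
facet normal 0.945 0.211 -0.249
outer loop
vertex 0.045 -1.525 -0.867
vertex 0.564 -2.731 0.081
vertex -0.014 -2.126 -1.6
endloop
endfacet

endsolid


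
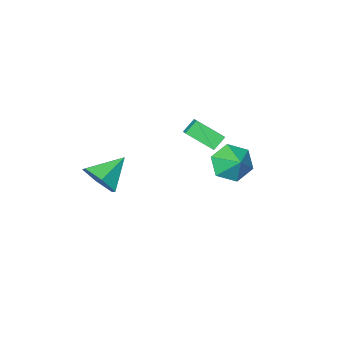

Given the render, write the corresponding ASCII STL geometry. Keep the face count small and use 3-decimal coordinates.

solid 
facet normal -0.740 0.014 0.672
outer loop
vertex -2.62 -1.326 3.176
vertex -3.429 -0.261 2.263
vertex -3.002 -1.967 2.769
endloop
endfacet
facet normal 0.501 -0.657 0.564
outer loop
vertex -2.351 -1.979 2.177
vertex -2.62 -1.326 3.176
vertex -3.002 -1.967 2.769
endloop
endfacet
facet normal -0.740 0.014 0.672
outer loop
vertex -3.002 -1.967 2.769
vertex -3.429 -0.261 2.263
vertex -3.812 -0.901 1.855
endloop
endfacet
facet normal -0.450 -0.753 -0.480
outer loop
vertex -3.812 -0.901 1.855
vertex -2.351 -1.979 2.177
vertex -3.002 -1.967 2.769
endloop
endfacet
facet normal 0.450 0.753 0.480
outer loop
vertex -2.62 -1.326 3.176
vertex -2.778 -0.273 1.671
vertex -3.429 -0.261 2.263
endloop
endfacet
facet normal 0.498 -0.658 0.564
outer loop
vertex -1.968 -1.339 2.585
vertex -2.62 -1.326 3.176
vertex -2.351 -1.979 2.177
endloop
endfacet
facet normal 0.450 0.753 0.480
outer loop
vertex -1.968 -1.339 2.585
vertex -2.778 -0.273 1.671
vertex -2.62 -1.326 3.176
endloop
endfacet
facet normal -0.500 0.658 -0.563
outer loop
vertex -3.429 -0.261 2.263
vertex -2.778 -0.273 1.671
vertex -3.812 -0.901 1.855
endloop
endfacet
facet normal -0.450 -0.753 -0.480
outer loop
vertex -3.16 -0.914 1.264
vertex -2.351 -1.979 2.177
vertex -3.812 -0.901 1.855
endloop
endfacet
facet normal -0.499 0.657 -0.565
outer loop
vertex -3.812 -0.901 1.855
vertex -2.778 -0.273 1.671
vertex -3.16 -0.914 1.264
endloop
endfacet
facet normal 0.740 -0.014 -0.672
outer loop
vertex -3.16 -0.914 1.264
vertex -1.968 -1.339 2.585
vertex -2.351 -1.979 2.177
endloop
endfacet
facet normal 0.740 -0.014 -0.672
outer loop
vertex -2.778 -0.273 1.671
vertex -1.968 -1.339 2.585
vertex -3.16 -0.914 1.264
endloop
endfacet
facet normal -0.246 -0.775 -0.582
outer loop
vertex -1.074 1.875 1.928
vertex -2.025 1.863 2.347
vertex -1.837 2.438 1.501
endloop
endfacet
facet normal 0.653 0.729 -0.205
outer loop
vertex -1.074 1.875 1.928
vertex -1.837 2.438 1.501
vertex -1.735 2.777 3.033
endloop
endfacet
facet normal -0.245 -0.776 -0.582
outer loop
vertex -1.837 2.438 1.501
vertex -2.025 1.863 2.347
vertex -2.789 2.425 1.92
endloop
endfacet
facet normal -0.105 0.972 -0.208
outer loop
vertex -1.837 2.438 1.501
vertex -2.789 2.425 1.92
vertex -1.735 2.777 3.033
endloop
endfacet
facet normal -0.245 -0.776 -0.582
outer loop
vertex -2.789 2.425 1.92
vertex -2.025 1.863 2.347
vertex -2.977 1.85 2.766
endloop
endfacet
facet normal -0.607 0.713 0.350
outer loop
vertex -2.789 2.425 1.92
vertex -2.977 1.85 2.766
vertex -1.735 2.777 3.033
endloop
endfacet
facet normal -0.245 -0.776 -0.582
outer loop
vertex -2.977 1.85 2.766
vertex -2.025 1.863 2.347
vertex -2.213 1.288 3.193
endloop
endfacet
facet normal -0.354 0.211 0.911
outer loop
vertex -2.977 1.85 2.766
vertex -2.213 1.288 3.193
vertex -1.735 2.777 3.033
endloop
endfacet
facet normal -0.247 -0.775 -0.582
outer loop
vertex -2.213 1.288 3.193
vertex -2.025 1.863 2.347
vertex -1.262 1.3 2.773
endloop
endfacet
facet normal 0.404 -0.032 0.914
outer loop
vertex -2.213 1.288 3.193
vertex -1.262 1.3 2.773
vertex -1.735 2.777 3.033
endloop
endfacet
facet normal -0.247 -0.775 -0.582
outer loop
vertex -1.262 1.3 2.773
vertex -2.025 1.863 2.347
vertex -1.074 1.875 1.928
endloop
endfacet
facet normal 0.906 0.227 0.356
outer loop
vertex -1.262 1.3 2.773
vertex -1.074 1.875 1.928
vertex -1.735 2.777 3.033
endloop
endfacet
facet normal 0.860 0.008 -0.511
outer loop
vertex 3.64 -1.42 2.695
vertex 3.121 -1.144 1.826
vertex 3.497 -0.404 2.47
endloop
endfacet
facet normal 0.029 0.220 0.975
outer loop
vertex 3.64 -1.42 2.695
vertex 3.497 -0.404 2.47
vertex 1.659 -1.156 2.694
endloop
endfacet
facet normal 0.860 0.007 -0.511
outer loop
vertex 3.497 -0.404 2.47
vertex 3.121 -1.144 1.826
vertex 2.978 -0.128 1.6
endloop
endfacet
facet normal -0.293 0.847 0.443
outer loop
vertex 3.497 -0.404 2.47
vertex 2.978 -0.128 1.6
vertex 1.659 -1.156 2.694
endloop
endfacet
facet normal 0.859 0.007 -0.511
outer loop
vertex 2.978 -0.128 1.6
vertex 3.121 -1.144 1.826
vertex 2.601 -0.867 0.956
endloop
endfacet
facet normal -0.726 0.623 -0.290
outer loop
vertex 2.978 -0.128 1.6
vertex 2.601 -0.867 0.956
vertex 1.659 -1.156 2.694
endloop
endfacet
facet normal 0.859 0.007 -0.511
outer loop
vertex 2.601 -0.867 0.956
vertex 3.121 -1.144 1.826
vertex 2.744 -1.883 1.182
endloop
endfacet
facet normal -0.840 -0.228 -0.493
outer loop
vertex 2.601 -0.867 0.956
vertex 2.744 -1.883 1.182
vertex 1.659 -1.156 2.694
endloop
endfacet
facet normal 0.859 0.008 -0.512
outer loop
vertex 2.744 -1.883 1.182
vertex 3.121 -1.144 1.826
vertex 3.264 -2.159 2.051
endloop
endfacet
facet normal -0.518 -0.854 0.039
outer loop
vertex 2.744 -1.883 1.182
vertex 3.264 -2.159 2.051
vertex 1.659 -1.156 2.694
endloop
endfacet
facet normal 0.860 0.008 -0.511
outer loop
vertex 3.264 -2.159 2.051
vertex 3.121 -1.144 1.826
vertex 3.64 -1.42 2.695
endloop
endfacet
facet normal -0.084 -0.630 0.772
outer loop
vertex 3.264 -2.159 2.051
vertex 3.64 -1.42 2.695
vertex 1.659 -1.156 2.694
endloop
endfacet

endsolid


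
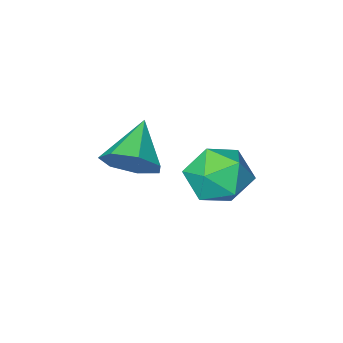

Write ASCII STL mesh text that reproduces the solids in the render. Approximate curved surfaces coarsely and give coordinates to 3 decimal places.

solid 
facet normal -0.802 0.335 0.495
outer loop
vertex -1.213 1.518 0.186
vertex -1.147 0.569 0.934
vertex -0.557 1.591 1.199
endloop
endfacet
facet normal -0.430 0.877 0.215
outer loop
vertex -1.213 1.518 0.186
vertex -0.557 1.591 1.199
vertex -0.13 2.054 0.167
endloop
endfacet
facet normal -0.394 0.778 -0.490
outer loop
vertex -1.213 1.518 0.186
vertex -0.13 2.054 0.167
vertex -0.457 1.32 -0.736
endloop
endfacet
facet normal -0.743 0.175 -0.646
outer loop
vertex -1.213 1.518 0.186
vertex -0.457 1.32 -0.736
vertex -1.086 0.402 -0.262
endloop
endfacet
facet normal -0.994 -0.098 -0.037
outer loop
vertex -1.213 1.518 0.186
vertex -1.086 0.402 -0.262
vertex -1.147 0.569 0.934
endloop
endfacet
facet normal 0.233 0.848 0.477
outer loop
vertex -0.13 2.054 0.167
vertex -0.557 1.591 1.199
vertex 0.606 1.438 0.902
endloop
endfacet
facet normal -0.367 -0.029 0.930
outer loop
vertex -0.557 1.591 1.199
vertex -1.147 0.569 0.934
vertex -0.023 0.52 1.376
endloop
endfacet
facet normal -0.679 -0.731 0.067
outer loop
vertex -1.147 0.569 0.934
vertex -1.086 0.402 -0.262
vertex -0.35 -0.214 0.473
endloop
endfacet
facet normal -0.272 -0.288 -0.918
outer loop
vertex -1.086 0.402 -0.262
vertex -0.457 1.32 -0.736
vertex 0.077 0.249 -0.559
endloop
endfacet
facet normal 0.291 0.688 -0.665
outer loop
vertex -0.457 1.32 -0.736
vertex -0.13 2.054 0.167
vertex 0.667 1.271 -0.294
endloop
endfacet
facet normal 0.743 -0.175 0.646
outer loop
vertex 0.733 0.322 0.454
vertex 0.606 1.438 0.902
vertex -0.023 0.52 1.376
endloop
endfacet
facet normal 0.394 -0.778 0.490
outer loop
vertex 0.733 0.322 0.454
vertex -0.023 0.52 1.376
vertex -0.35 -0.214 0.473
endloop
endfacet
facet normal 0.430 -0.877 -0.215
outer loop
vertex 0.733 0.322 0.454
vertex -0.35 -0.214 0.473
vertex 0.077 0.249 -0.559
endloop
endfacet
facet normal 0.802 -0.335 -0.495
outer loop
vertex 0.733 0.322 0.454
vertex 0.077 0.249 -0.559
vertex 0.667 1.271 -0.294
endloop
endfacet
facet normal 0.994 0.098 0.037
outer loop
vertex 0.733 0.322 0.454
vertex 0.667 1.271 -0.294
vertex 0.606 1.438 0.902
endloop
endfacet
facet normal 0.272 0.288 0.918
outer loop
vertex -0.023 0.52 1.376
vertex 0.606 1.438 0.902
vertex -0.557 1.591 1.199
endloop
endfacet
facet normal -0.291 -0.688 0.665
outer loop
vertex -0.35 -0.214 0.473
vertex -0.023 0.52 1.376
vertex -1.147 0.569 0.934
endloop
endfacet
facet normal -0.233 -0.848 -0.477
outer loop
vertex 0.077 0.249 -0.559
vertex -0.35 -0.214 0.473
vertex -1.086 0.402 -0.262
endloop
endfacet
facet normal 0.367 0.029 -0.930
outer loop
vertex 0.667 1.271 -0.294
vertex 0.077 0.249 -0.559
vertex -0.457 1.32 -0.736
endloop
endfacet
facet normal 0.679 0.731 -0.067
outer loop
vertex 0.606 1.438 0.902
vertex 0.667 1.271 -0.294
vertex -0.13 2.054 0.167
endloop
endfacet
facet normal 0.591 0.571 -0.570
outer loop
vertex 3.8 1.437 3.107
vertex 3.127 1.41 2.382
vertex 3.21 2.062 3.122
endloop
endfacet
facet normal 0.109 0.080 0.991
outer loop
vertex 3.8 1.437 3.107
vertex 3.21 2.062 3.122
vertex 2.093 0.41 3.378
endloop
endfacet
facet normal 0.591 0.571 -0.570
outer loop
vertex 3.21 2.062 3.122
vertex 3.127 1.41 2.382
vertex 2.558 2.195 2.579
endloop
endfacet
facet normal -0.512 0.459 0.727
outer loop
vertex 3.21 2.062 3.122
vertex 2.558 2.195 2.579
vertex 2.093 0.41 3.378
endloop
endfacet
facet normal 0.591 0.571 -0.569
outer loop
vertex 2.558 2.195 2.579
vertex 3.127 1.41 2.382
vertex 2.335 1.737 1.887
endloop
endfacet
facet normal -0.949 0.296 0.110
outer loop
vertex 2.558 2.195 2.579
vertex 2.335 1.737 1.887
vertex 2.093 0.41 3.378
endloop
endfacet
facet normal 0.592 0.571 -0.570
outer loop
vertex 2.335 1.737 1.887
vertex 3.127 1.41 2.382
vertex 2.708 1.032 1.568
endloop
endfacet
facet normal -0.874 -0.284 -0.395
outer loop
vertex 2.335 1.737 1.887
vertex 2.708 1.032 1.568
vertex 2.093 0.41 3.378
endloop
endfacet
facet normal 0.591 0.571 -0.570
outer loop
vertex 2.708 1.032 1.568
vertex 3.127 1.41 2.382
vertex 3.397 0.612 1.862
endloop
endfacet
facet normal -0.342 -0.847 -0.407
outer loop
vertex 2.708 1.032 1.568
vertex 3.397 0.612 1.862
vertex 2.093 0.41 3.378
endloop
endfacet
facet normal 0.591 0.571 -0.570
outer loop
vertex 3.397 0.612 1.862
vertex 3.127 1.41 2.382
vertex 3.883 0.792 2.547
endloop
endfacet
facet normal 0.244 -0.966 0.081
outer loop
vertex 3.397 0.612 1.862
vertex 3.883 0.792 2.547
vertex 2.093 0.41 3.378
endloop
endfacet
facet normal 0.591 0.571 -0.570
outer loop
vertex 3.883 0.792 2.547
vertex 3.127 1.41 2.382
vertex 3.8 1.437 3.107
endloop
endfacet
facet normal 0.445 -0.554 0.704
outer loop
vertex 3.883 0.792 2.547
vertex 3.8 1.437 3.107
vertex 2.093 0.41 3.378
endloop
endfacet

endsolid


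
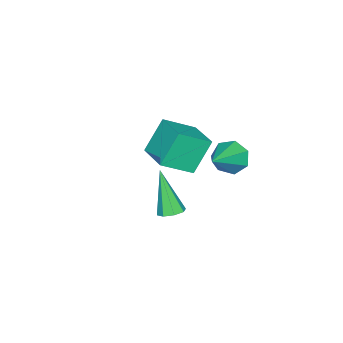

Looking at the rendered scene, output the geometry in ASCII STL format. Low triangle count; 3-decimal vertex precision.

solid 
facet normal -0.876 -0.051 -0.479
outer loop
vertex -1.767 -0.723 0.261
vertex -2.168 -0.361 0.956
vertex -1.81 0.04 0.259
endloop
endfacet
facet normal 0.770 0.042 -0.637
outer loop
vertex -1.767 -0.723 0.261
vertex -1.81 0.04 0.259
vertex -0.432 -0.259 1.904
endloop
endfacet
facet normal -0.876 -0.051 -0.479
outer loop
vertex -1.81 0.04 0.259
vertex -2.168 -0.361 0.956
vertex -2.122 0.501 0.781
endloop
endfacet
facet normal 0.562 0.757 -0.333
outer loop
vertex -1.81 0.04 0.259
vertex -2.122 0.501 0.781
vertex -0.432 -0.259 1.904
endloop
endfacet
facet normal -0.876 -0.051 -0.479
outer loop
vertex -2.122 0.501 0.781
vertex -2.168 -0.361 0.956
vertex -2.469 0.313 1.435
endloop
endfacet
facet normal 0.175 0.918 0.357
outer loop
vertex -2.122 0.501 0.781
vertex -2.469 0.313 1.435
vertex -0.432 -0.259 1.904
endloop
endfacet
facet normal -0.877 -0.052 -0.478
outer loop
vertex -2.469 0.313 1.435
vertex -2.168 -0.361 0.956
vertex -2.588 -0.382 1.729
endloop
endfacet
facet normal -0.097 0.402 0.911
outer loop
vertex -2.469 0.313 1.435
vertex -2.588 -0.382 1.729
vertex -0.432 -0.259 1.904
endloop
endfacet
facet normal -0.877 -0.051 -0.478
outer loop
vertex -2.588 -0.382 1.729
vertex -2.168 -0.361 0.956
vertex -2.391 -1.061 1.44
endloop
endfacet
facet normal -0.051 -0.404 0.913
outer loop
vertex -2.588 -0.382 1.729
vertex -2.391 -1.061 1.44
vertex -0.432 -0.259 1.904
endloop
endfacet
facet normal -0.877 -0.051 -0.478
outer loop
vertex -2.391 -1.061 1.44
vertex -2.168 -0.361 0.956
vertex -2.026 -1.213 0.787
endloop
endfacet
facet normal 0.278 -0.889 0.363
outer loop
vertex -2.391 -1.061 1.44
vertex -2.026 -1.213 0.787
vertex -0.432 -0.259 1.904
endloop
endfacet
facet normal -0.876 -0.051 -0.479
outer loop
vertex -2.026 -1.213 0.787
vertex -2.168 -0.361 0.956
vertex -1.767 -0.723 0.261
endloop
endfacet
facet normal 0.644 -0.692 -0.328
outer loop
vertex -2.026 -1.213 0.787
vertex -1.767 -0.723 0.261
vertex -0.432 -0.259 1.904
endloop
endfacet
facet normal -0.500 0.192 0.844
outer loop
vertex -2.749 -4.039 1.591
vertex -1.736 -2.627 1.87
vertex -3.875 -3.056 0.7
endloop
endfacet
facet normal -0.575 -0.803 -0.159
outer loop
vertex -2.944 -3.413 -0.87
vertex -2.749 -4.039 1.591
vertex -3.875 -3.056 0.7
endloop
endfacet
facet normal -0.500 0.191 0.844
outer loop
vertex -3.875 -3.056 0.7
vertex -1.736 -2.627 1.87
vertex -2.862 -1.644 0.98
endloop
endfacet
facet normal -0.647 0.565 -0.512
outer loop
vertex -2.862 -1.644 0.98
vertex -2.944 -3.413 -0.87
vertex -3.875 -3.056 0.7
endloop
endfacet
facet normal 0.647 -0.565 0.512
outer loop
vertex -2.749 -4.039 1.591
vertex -0.805 -2.984 0.3
vertex -1.736 -2.627 1.87
endloop
endfacet
facet normal -0.575 -0.802 -0.159
outer loop
vertex -1.818 -4.396 0.02
vertex -2.749 -4.039 1.591
vertex -2.944 -3.413 -0.87
endloop
endfacet
facet normal 0.647 -0.565 0.512
outer loop
vertex -1.818 -4.396 0.02
vertex -0.805 -2.984 0.3
vertex -2.749 -4.039 1.591
endloop
endfacet
facet normal 0.575 0.802 0.159
outer loop
vertex -1.736 -2.627 1.87
vertex -0.805 -2.984 0.3
vertex -2.862 -1.644 0.98
endloop
endfacet
facet normal -0.647 0.565 -0.512
outer loop
vertex -1.931 -2.001 -0.591
vertex -2.944 -3.413 -0.87
vertex -2.862 -1.644 0.98
endloop
endfacet
facet normal 0.575 0.803 0.158
outer loop
vertex -2.862 -1.644 0.98
vertex -0.805 -2.984 0.3
vertex -1.931 -2.001 -0.591
endloop
endfacet
facet normal 0.500 -0.192 -0.845
outer loop
vertex -1.931 -2.001 -0.591
vertex -1.818 -4.396 0.02
vertex -2.944 -3.413 -0.87
endloop
endfacet
facet normal 0.501 -0.192 -0.844
outer loop
vertex -0.805 -2.984 0.3
vertex -1.818 -4.396 0.02
vertex -1.931 -2.001 -0.591
endloop
endfacet
facet normal 0.214 0.378 -0.901
outer loop
vertex 2.944 -0.833 0.648
vertex 2.512 -0.423 0.717
vertex 3.098 -0.448 0.846
endloop
endfacet
facet normal 0.835 -0.476 0.276
outer loop
vertex 2.944 -0.833 0.648
vertex 3.098 -0.448 0.846
vertex 2.048 -1.237 2.663
endloop
endfacet
facet normal 0.214 0.377 -0.901
outer loop
vertex 3.098 -0.448 0.846
vertex 2.512 -0.423 0.717
vertex 2.908 -0.048 0.968
endloop
endfacet
facet normal 0.803 0.212 0.556
outer loop
vertex 3.098 -0.448 0.846
vertex 2.908 -0.048 0.968
vertex 2.048 -1.237 2.663
endloop
endfacet
facet normal 0.215 0.377 -0.901
outer loop
vertex 2.908 -0.048 0.968
vertex 2.512 -0.423 0.717
vertex 2.487 0.132 0.943
endloop
endfacet
facet normal 0.269 0.719 0.641
outer loop
vertex 2.908 -0.048 0.968
vertex 2.487 0.132 0.943
vertex 2.048 -1.237 2.663
endloop
endfacet
facet normal 0.214 0.377 -0.901
outer loop
vertex 2.487 0.132 0.943
vertex 2.512 -0.423 0.717
vertex 2.08 -0.012 0.786
endloop
endfacet
facet normal -0.452 0.751 0.482
outer loop
vertex 2.487 0.132 0.943
vertex 2.08 -0.012 0.786
vertex 2.048 -1.237 2.663
endloop
endfacet
facet normal 0.215 0.378 -0.901
outer loop
vertex 2.08 -0.012 0.786
vertex 2.512 -0.423 0.717
vertex 1.927 -0.397 0.588
endloop
endfacet
facet normal -0.943 0.287 0.171
outer loop
vertex 2.08 -0.012 0.786
vertex 1.927 -0.397 0.588
vertex 2.048 -1.237 2.663
endloop
endfacet
facet normal 0.215 0.377 -0.901
outer loop
vertex 1.927 -0.397 0.588
vertex 2.512 -0.423 0.717
vertex 2.116 -0.797 0.466
endloop
endfacet
facet normal -0.911 -0.398 -0.108
outer loop
vertex 1.927 -0.397 0.588
vertex 2.116 -0.797 0.466
vertex 2.048 -1.237 2.663
endloop
endfacet
facet normal 0.215 0.377 -0.901
outer loop
vertex 2.116 -0.797 0.466
vertex 2.512 -0.423 0.717
vertex 2.538 -0.978 0.491
endloop
endfacet
facet normal -0.377 -0.906 -0.193
outer loop
vertex 2.116 -0.797 0.466
vertex 2.538 -0.978 0.491
vertex 2.048 -1.237 2.663
endloop
endfacet
facet normal 0.214 0.377 -0.901
outer loop
vertex 2.538 -0.978 0.491
vertex 2.512 -0.423 0.717
vertex 2.944 -0.833 0.648
endloop
endfacet
facet normal 0.348 -0.937 -0.033
outer loop
vertex 2.538 -0.978 0.491
vertex 2.944 -0.833 0.648
vertex 2.048 -1.237 2.663
endloop
endfacet

endsolid


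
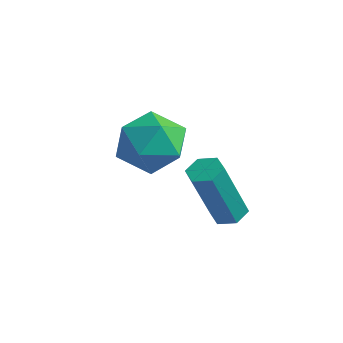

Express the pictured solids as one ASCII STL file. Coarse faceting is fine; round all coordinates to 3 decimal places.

solid 
facet normal 0.017 0.397 -0.918
outer loop
vertex 3.254 2.327 0.944
vertex 2.829 2.054 0.818
vertex 2.781 2.53 1.023
endloop
endfacet
facet normal 0.418 0.831 0.367
outer loop
vertex 3.254 2.327 0.944
vertex 2.781 2.53 1.023
vertex 3.215 1.478 2.908
endloop
endfacet
facet normal 0.419 0.831 0.367
outer loop
vertex 3.215 1.478 2.908
vertex 2.781 2.53 1.023
vertex 2.743 1.681 2.987
endloop
endfacet
facet normal -0.017 -0.398 0.917
outer loop
vertex 3.215 1.478 2.908
vertex 2.743 1.681 2.987
vertex 2.791 1.206 2.782
endloop
endfacet
facet normal 0.019 0.397 -0.918
outer loop
vertex 2.781 2.53 1.023
vertex 2.829 2.054 0.818
vertex 2.357 2.257 0.896
endloop
endfacet
facet normal -0.579 0.753 0.314
outer loop
vertex 2.781 2.53 1.023
vertex 2.357 2.257 0.896
vertex 2.743 1.681 2.987
endloop
endfacet
facet normal -0.577 0.754 0.314
outer loop
vertex 2.743 1.681 2.987
vertex 2.357 2.257 0.896
vertex 2.319 1.409 2.861
endloop
endfacet
facet normal -0.017 -0.398 0.917
outer loop
vertex 2.743 1.681 2.987
vertex 2.319 1.409 2.861
vertex 2.791 1.206 2.782
endloop
endfacet
facet normal 0.019 0.396 -0.918
outer loop
vertex 2.357 2.257 0.896
vertex 2.829 2.054 0.818
vertex 2.405 1.782 0.692
endloop
endfacet
facet normal -0.996 -0.078 -0.053
outer loop
vertex 2.357 2.257 0.896
vertex 2.405 1.782 0.692
vertex 2.319 1.409 2.861
endloop
endfacet
facet normal -0.996 -0.076 -0.053
outer loop
vertex 2.319 1.409 2.861
vertex 2.405 1.782 0.692
vertex 2.366 0.933 2.656
endloop
endfacet
facet normal -0.017 -0.397 0.918
outer loop
vertex 2.319 1.409 2.861
vertex 2.366 0.933 2.656
vertex 2.791 1.206 2.782
endloop
endfacet
facet normal 0.017 0.398 -0.917
outer loop
vertex 2.405 1.782 0.692
vertex 2.829 2.054 0.818
vertex 2.877 1.579 0.613
endloop
endfacet
facet normal -0.419 -0.831 -0.367
outer loop
vertex 2.405 1.782 0.692
vertex 2.877 1.579 0.613
vertex 2.366 0.933 2.656
endloop
endfacet
facet normal -0.418 -0.831 -0.367
outer loop
vertex 2.366 0.933 2.656
vertex 2.877 1.579 0.613
vertex 2.839 0.73 2.577
endloop
endfacet
facet normal -0.017 -0.397 0.918
outer loop
vertex 2.366 0.933 2.656
vertex 2.839 0.73 2.577
vertex 2.791 1.206 2.782
endloop
endfacet
facet normal 0.017 0.398 -0.917
outer loop
vertex 2.877 1.579 0.613
vertex 2.829 2.054 0.818
vertex 3.301 1.851 0.739
endloop
endfacet
facet normal 0.577 -0.754 -0.315
outer loop
vertex 2.877 1.579 0.613
vertex 3.301 1.851 0.739
vertex 2.839 0.73 2.577
endloop
endfacet
facet normal 0.579 -0.753 -0.314
outer loop
vertex 2.839 0.73 2.577
vertex 3.301 1.851 0.739
vertex 3.263 1.003 2.704
endloop
endfacet
facet normal -0.019 -0.397 0.918
outer loop
vertex 2.839 0.73 2.577
vertex 3.263 1.003 2.704
vertex 2.791 1.206 2.782
endloop
endfacet
facet normal 0.017 0.397 -0.918
outer loop
vertex 3.301 1.851 0.739
vertex 2.829 2.054 0.818
vertex 3.254 2.327 0.944
endloop
endfacet
facet normal 0.996 0.076 0.052
outer loop
vertex 3.301 1.851 0.739
vertex 3.254 2.327 0.944
vertex 3.263 1.003 2.704
endloop
endfacet
facet normal 0.996 0.078 0.053
outer loop
vertex 3.263 1.003 2.704
vertex 3.254 2.327 0.944
vertex 3.215 1.478 2.908
endloop
endfacet
facet normal -0.019 -0.396 0.918
outer loop
vertex 3.263 1.003 2.704
vertex 3.215 1.478 2.908
vertex 2.791 1.206 2.782
endloop
endfacet
facet normal -0.810 0.506 0.297
outer loop
vertex -0.513 2.821 2.036
vertex -1.028 1.887 2.223
vertex -0.448 2.353 3.01
endloop
endfacet
facet normal -0.215 0.875 0.435
outer loop
vertex -0.513 2.821 2.036
vertex -0.448 2.353 3.01
vertex 0.434 2.793 2.561
endloop
endfacet
facet normal 0.130 0.975 -0.182
outer loop
vertex -0.513 2.821 2.036
vertex 0.434 2.793 2.561
vertex 0.399 2.599 1.496
endloop
endfacet
facet normal -0.252 0.668 -0.700
outer loop
vertex -0.513 2.821 2.036
vertex 0.399 2.599 1.496
vertex -0.504 2.039 1.287
endloop
endfacet
facet normal -0.833 0.378 -0.405
outer loop
vertex -0.513 2.821 2.036
vertex -0.504 2.039 1.287
vertex -1.028 1.887 2.223
endloop
endfacet
facet normal 0.199 0.475 0.857
outer loop
vertex 0.434 2.793 2.561
vertex -0.448 2.353 3.01
vertex 0.504 1.841 3.073
endloop
endfacet
facet normal -0.763 -0.121 0.634
outer loop
vertex -0.448 2.353 3.01
vertex -1.028 1.887 2.223
vertex -0.399 1.281 2.864
endloop
endfacet
facet normal -0.800 -0.329 -0.501
outer loop
vertex -1.028 1.887 2.223
vertex -0.504 2.039 1.287
vertex -0.434 1.087 1.799
endloop
endfacet
facet normal 0.140 0.140 -0.980
outer loop
vertex -0.504 2.039 1.287
vertex 0.399 2.599 1.496
vertex 0.448 1.527 1.35
endloop
endfacet
facet normal 0.758 0.637 -0.141
outer loop
vertex 0.399 2.599 1.496
vertex 0.434 2.793 2.561
vertex 1.028 1.993 2.137
endloop
endfacet
facet normal 0.252 -0.668 0.700
outer loop
vertex 0.513 1.059 2.324
vertex 0.504 1.841 3.073
vertex -0.399 1.281 2.864
endloop
endfacet
facet normal -0.130 -0.975 0.182
outer loop
vertex 0.513 1.059 2.324
vertex -0.399 1.281 2.864
vertex -0.434 1.087 1.799
endloop
endfacet
facet normal 0.215 -0.875 -0.435
outer loop
vertex 0.513 1.059 2.324
vertex -0.434 1.087 1.799
vertex 0.448 1.527 1.35
endloop
endfacet
facet normal 0.810 -0.506 -0.297
outer loop
vertex 0.513 1.059 2.324
vertex 0.448 1.527 1.35
vertex 1.028 1.993 2.137
endloop
endfacet
facet normal 0.833 -0.378 0.405
outer loop
vertex 0.513 1.059 2.324
vertex 1.028 1.993 2.137
vertex 0.504 1.841 3.073
endloop
endfacet
facet normal -0.140 -0.140 0.980
outer loop
vertex -0.399 1.281 2.864
vertex 0.504 1.841 3.073
vertex -0.448 2.353 3.01
endloop
endfacet
facet normal -0.758 -0.637 0.141
outer loop
vertex -0.434 1.087 1.799
vertex -0.399 1.281 2.864
vertex -1.028 1.887 2.223
endloop
endfacet
facet normal -0.199 -0.475 -0.857
outer loop
vertex 0.448 1.527 1.35
vertex -0.434 1.087 1.799
vertex -0.504 2.039 1.287
endloop
endfacet
facet normal 0.763 0.121 -0.634
outer loop
vertex 1.028 1.993 2.137
vertex 0.448 1.527 1.35
vertex 0.399 2.599 1.496
endloop
endfacet
facet normal 0.800 0.329 0.501
outer loop
vertex 0.504 1.841 3.073
vertex 1.028 1.993 2.137
vertex 0.434 2.793 2.561
endloop
endfacet

endsolid


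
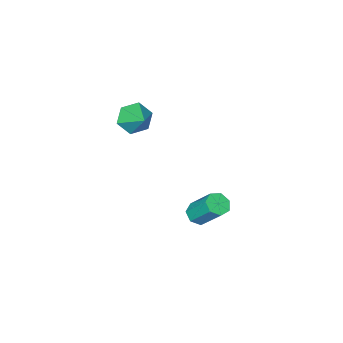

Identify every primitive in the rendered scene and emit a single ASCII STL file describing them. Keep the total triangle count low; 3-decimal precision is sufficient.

solid 
facet normal 0.098 -0.638 -0.764
outer loop
vertex -0.239 1.278 -2.861
vertex -0.797 1.101 -2.785
vertex -0.593 1.538 -3.124
endloop
endfacet
facet normal 0.716 0.579 -0.391
outer loop
vertex -0.239 1.278 -2.861
vertex -0.593 1.538 -3.124
vertex -0.405 2.356 -1.571
endloop
endfacet
facet normal 0.716 0.578 -0.391
outer loop
vertex -0.405 2.356 -1.571
vertex -0.593 1.538 -3.124
vertex -0.759 2.617 -1.834
endloop
endfacet
facet normal -0.098 0.637 0.764
outer loop
vertex -0.405 2.356 -1.571
vertex -0.759 2.617 -1.834
vertex -0.963 2.179 -1.495
endloop
endfacet
facet normal 0.099 -0.638 -0.763
outer loop
vertex -0.593 1.538 -3.124
vertex -0.797 1.101 -2.785
vertex -1.1 1.469 -3.132
endloop
endfacet
facet normal -0.093 0.758 -0.646
outer loop
vertex -0.593 1.538 -3.124
vertex -1.1 1.469 -3.132
vertex -0.759 2.617 -1.834
endloop
endfacet
facet normal -0.093 0.758 -0.646
outer loop
vertex -0.759 2.617 -1.834
vertex -1.1 1.469 -3.132
vertex -1.266 2.548 -1.842
endloop
endfacet
facet normal -0.099 0.637 0.764
outer loop
vertex -0.759 2.617 -1.834
vertex -1.266 2.548 -1.842
vertex -0.963 2.179 -1.495
endloop
endfacet
facet normal 0.099 -0.638 -0.763
outer loop
vertex -1.1 1.469 -3.132
vertex -0.797 1.101 -2.785
vertex -1.379 1.123 -2.879
endloop
endfacet
facet normal -0.832 0.368 -0.415
outer loop
vertex -1.1 1.469 -3.132
vertex -1.379 1.123 -2.879
vertex -1.266 2.548 -1.842
endloop
endfacet
facet normal -0.833 0.367 -0.414
outer loop
vertex -1.266 2.548 -1.842
vertex -1.379 1.123 -2.879
vertex -1.545 2.201 -1.588
endloop
endfacet
facet normal -0.098 0.638 0.764
outer loop
vertex -1.266 2.548 -1.842
vertex -1.545 2.201 -1.588
vertex -0.963 2.179 -1.495
endloop
endfacet
facet normal 0.099 -0.638 -0.764
outer loop
vertex -1.379 1.123 -2.879
vertex -0.797 1.101 -2.785
vertex -1.22 0.76 -2.555
endloop
endfacet
facet normal -0.945 -0.299 0.128
outer loop
vertex -1.379 1.123 -2.879
vertex -1.22 0.76 -2.555
vertex -1.545 2.201 -1.588
endloop
endfacet
facet normal -0.945 -0.299 0.128
outer loop
vertex -1.545 2.201 -1.588
vertex -1.22 0.76 -2.555
vertex -1.386 1.838 -1.264
endloop
endfacet
facet normal -0.098 0.639 0.763
outer loop
vertex -1.545 2.201 -1.588
vertex -1.386 1.838 -1.264
vertex -0.963 2.179 -1.495
endloop
endfacet
facet normal 0.099 -0.638 -0.764
outer loop
vertex -1.22 0.76 -2.555
vertex -0.797 1.101 -2.785
vertex -0.742 0.653 -2.404
endloop
endfacet
facet normal -0.347 -0.741 0.574
outer loop
vertex -1.22 0.76 -2.555
vertex -0.742 0.653 -2.404
vertex -1.386 1.838 -1.264
endloop
endfacet
facet normal -0.345 -0.741 0.576
outer loop
vertex -1.386 1.838 -1.264
vertex -0.742 0.653 -2.404
vertex -0.908 1.732 -1.114
endloop
endfacet
facet normal -0.098 0.639 0.763
outer loop
vertex -1.386 1.838 -1.264
vertex -0.908 1.732 -1.114
vertex -0.963 2.179 -1.495
endloop
endfacet
facet normal 0.098 -0.638 -0.764
outer loop
vertex -0.742 0.653 -2.404
vertex -0.797 1.101 -2.785
vertex -0.306 0.884 -2.541
endloop
endfacet
facet normal 0.515 -0.624 0.588
outer loop
vertex -0.742 0.653 -2.404
vertex -0.306 0.884 -2.541
vertex -0.908 1.732 -1.114
endloop
endfacet
facet normal 0.513 -0.625 0.588
outer loop
vertex -0.908 1.732 -1.114
vertex -0.306 0.884 -2.541
vertex -0.472 1.962 -1.25
endloop
endfacet
facet normal -0.099 0.638 0.763
outer loop
vertex -0.908 1.732 -1.114
vertex -0.472 1.962 -1.25
vertex -0.963 2.179 -1.495
endloop
endfacet
facet normal 0.098 -0.637 -0.764
outer loop
vertex -0.306 0.884 -2.541
vertex -0.797 1.101 -2.785
vertex -0.239 1.278 -2.861
endloop
endfacet
facet normal 0.987 -0.039 0.159
outer loop
vertex -0.306 0.884 -2.541
vertex -0.239 1.278 -2.861
vertex -0.472 1.962 -1.25
endloop
endfacet
facet normal 0.987 -0.038 0.159
outer loop
vertex -0.472 1.962 -1.25
vertex -0.239 1.278 -2.861
vertex -0.405 2.356 -1.571
endloop
endfacet
facet normal -0.099 0.639 0.763
outer loop
vertex -0.472 1.962 -1.25
vertex -0.405 2.356 -1.571
vertex -0.963 2.179 -1.495
endloop
endfacet
facet normal -0.229 -0.835 -0.500
outer loop
vertex -0.957 -4.404 0.522
vertex -1.332 -3.945 -0.072
vertex -0.515 -4.13 -0.138
endloop
endfacet
facet normal 0.828 0.013 0.560
outer loop
vertex -0.957 -4.404 0.522
vertex -0.515 -4.13 -0.138
vertex -1.028 -2.835 0.592
endloop
endfacet
facet normal -0.230 -0.835 -0.499
outer loop
vertex -0.515 -4.13 -0.138
vertex -1.332 -3.945 -0.072
vertex -0.891 -3.671 -0.733
endloop
endfacet
facet normal 0.868 0.455 -0.197
outer loop
vertex -0.515 -4.13 -0.138
vertex -0.891 -3.671 -0.733
vertex -1.028 -2.835 0.592
endloop
endfacet
facet normal -0.229 -0.836 -0.499
outer loop
vertex -0.891 -3.671 -0.733
vertex -1.332 -3.945 -0.072
vertex -1.708 -3.487 -0.667
endloop
endfacet
facet normal 0.148 0.843 -0.517
outer loop
vertex -0.891 -3.671 -0.733
vertex -1.708 -3.487 -0.667
vertex -1.028 -2.835 0.592
endloop
endfacet
facet normal -0.228 -0.836 -0.499
outer loop
vertex -1.708 -3.487 -0.667
vertex -1.332 -3.945 -0.072
vertex -2.149 -3.761 -0.007
endloop
endfacet
facet normal -0.609 0.789 -0.080
outer loop
vertex -1.708 -3.487 -0.667
vertex -2.149 -3.761 -0.007
vertex -1.028 -2.835 0.592
endloop
endfacet
facet normal -0.228 -0.835 -0.500
outer loop
vertex -2.149 -3.761 -0.007
vertex -1.332 -3.945 -0.072
vertex -1.773 -4.22 0.588
endloop
endfacet
facet normal -0.649 0.347 0.677
outer loop
vertex -2.149 -3.761 -0.007
vertex -1.773 -4.22 0.588
vertex -1.028 -2.835 0.592
endloop
endfacet
facet normal -0.229 -0.835 -0.501
outer loop
vertex -1.773 -4.22 0.588
vertex -1.332 -3.945 -0.072
vertex -0.957 -4.404 0.522
endloop
endfacet
facet normal 0.071 -0.041 0.997
outer loop
vertex -1.773 -4.22 0.588
vertex -0.957 -4.404 0.522
vertex -1.028 -2.835 0.592
endloop
endfacet

endsolid


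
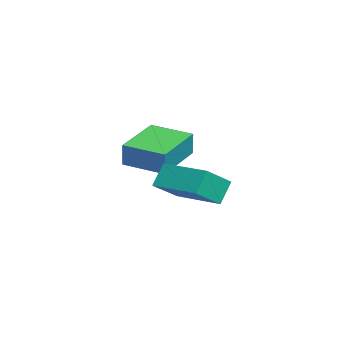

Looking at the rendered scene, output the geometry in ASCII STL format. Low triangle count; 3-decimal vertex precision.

solid 
facet normal -0.893 0.410 0.188
outer loop
vertex -2.285 2.088 -1.699
vertex -1.598 3.675 -1.894
vertex -2.513 2.061 -2.724
endloop
endfacet
facet normal -0.395 -0.912 0.112
outer loop
vertex -0.602 1.185 -3.126
vertex -2.285 2.088 -1.699
vertex -2.513 2.061 -2.724
endloop
endfacet
facet normal -0.893 0.409 0.188
outer loop
vertex -2.513 2.061 -2.724
vertex -1.598 3.675 -1.894
vertex -1.826 3.648 -2.918
endloop
endfacet
facet normal -0.217 -0.025 -0.976
outer loop
vertex -1.826 3.648 -2.918
vertex -0.602 1.185 -3.126
vertex -2.513 2.061 -2.724
endloop
endfacet
facet normal 0.217 0.026 0.976
outer loop
vertex -2.285 2.088 -1.699
vertex 0.313 2.799 -2.296
vertex -1.598 3.675 -1.894
endloop
endfacet
facet normal -0.394 -0.912 0.112
outer loop
vertex -0.374 1.212 -2.102
vertex -2.285 2.088 -1.699
vertex -0.602 1.185 -3.126
endloop
endfacet
facet normal 0.217 0.025 0.976
outer loop
vertex -0.374 1.212 -2.102
vertex 0.313 2.799 -2.296
vertex -2.285 2.088 -1.699
endloop
endfacet
facet normal 0.395 0.912 -0.112
outer loop
vertex -1.598 3.675 -1.894
vertex 0.313 2.799 -2.296
vertex -1.826 3.648 -2.918
endloop
endfacet
facet normal -0.218 -0.026 -0.976
outer loop
vertex 0.085 2.772 -3.321
vertex -0.602 1.185 -3.126
vertex -1.826 3.648 -2.918
endloop
endfacet
facet normal 0.395 0.912 -0.112
outer loop
vertex -1.826 3.648 -2.918
vertex 0.313 2.799 -2.296
vertex 0.085 2.772 -3.321
endloop
endfacet
facet normal 0.893 -0.410 -0.188
outer loop
vertex 0.085 2.772 -3.321
vertex -0.374 1.212 -2.102
vertex -0.602 1.185 -3.126
endloop
endfacet
facet normal 0.893 -0.409 -0.188
outer loop
vertex 0.313 2.799 -2.296
vertex -0.374 1.212 -2.102
vertex 0.085 2.772 -3.321
endloop
endfacet
facet normal -0.586 0.577 -0.569
outer loop
vertex 0.72 3.634 -3.079
vertex 2.094 5.211 -2.896
vertex 1.231 3.29 -3.954
endloop
endfacet
facet normal -0.654 -0.751 -0.087
outer loop
vertex 2.046 2.489 -3.164
vertex 0.72 3.634 -3.079
vertex 1.231 3.29 -3.954
endloop
endfacet
facet normal -0.587 0.577 -0.569
outer loop
vertex 1.231 3.29 -3.954
vertex 2.094 5.211 -2.896
vertex 2.605 4.868 -3.771
endloop
endfacet
facet normal 0.477 -0.321 -0.818
outer loop
vertex 2.605 4.868 -3.771
vertex 2.046 2.489 -3.164
vertex 1.231 3.29 -3.954
endloop
endfacet
facet normal -0.477 0.321 0.818
outer loop
vertex 0.72 3.634 -3.079
vertex 2.909 4.41 -2.106
vertex 2.094 5.211 -2.896
endloop
endfacet
facet normal -0.654 -0.751 -0.088
outer loop
vertex 1.535 2.832 -2.289
vertex 0.72 3.634 -3.079
vertex 2.046 2.489 -3.164
endloop
endfacet
facet normal -0.477 0.321 0.818
outer loop
vertex 1.535 2.832 -2.289
vertex 2.909 4.41 -2.106
vertex 0.72 3.634 -3.079
endloop
endfacet
facet normal 0.654 0.751 0.087
outer loop
vertex 2.094 5.211 -2.896
vertex 2.909 4.41 -2.106
vertex 2.605 4.868 -3.771
endloop
endfacet
facet normal 0.477 -0.321 -0.818
outer loop
vertex 3.42 4.066 -2.981
vertex 2.046 2.489 -3.164
vertex 2.605 4.868 -3.771
endloop
endfacet
facet normal 0.655 0.751 0.087
outer loop
vertex 2.605 4.868 -3.771
vertex 2.909 4.41 -2.106
vertex 3.42 4.066 -2.981
endloop
endfacet
facet normal 0.586 -0.577 0.569
outer loop
vertex 3.42 4.066 -2.981
vertex 1.535 2.832 -2.289
vertex 2.046 2.489 -3.164
endloop
endfacet
facet normal 0.586 -0.577 0.569
outer loop
vertex 2.909 4.41 -2.106
vertex 1.535 2.832 -2.289
vertex 3.42 4.066 -2.981
endloop
endfacet

endsolid


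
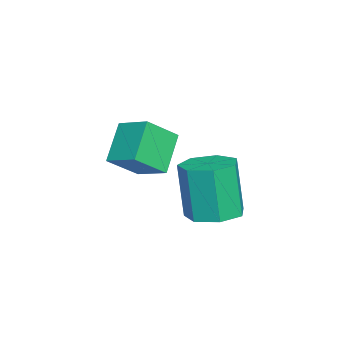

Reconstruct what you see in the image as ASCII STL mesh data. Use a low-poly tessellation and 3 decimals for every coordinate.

solid 
facet normal -0.496 0.595 -0.632
outer loop
vertex -4.417 -1.787 -1.983
vertex -3.77 -0.688 -1.456
vertex -3.16 -1.97 -3.143
endloop
endfacet
facet normal -0.468 -0.797 -0.382
outer loop
vertex -2.39 -2.892 -2.164
vertex -4.417 -1.787 -1.983
vertex -3.16 -1.97 -3.143
endloop
endfacet
facet normal -0.496 0.595 -0.632
outer loop
vertex -3.16 -1.97 -3.143
vertex -3.77 -0.688 -1.456
vertex -2.513 -0.871 -2.616
endloop
endfacet
facet normal 0.730 -0.106 -0.675
outer loop
vertex -2.513 -0.871 -2.616
vertex -2.39 -2.892 -2.164
vertex -3.16 -1.97 -3.143
endloop
endfacet
facet normal -0.730 0.106 0.675
outer loop
vertex -4.417 -1.787 -1.983
vertex -3.0 -1.61 -0.477
vertex -3.77 -0.688 -1.456
endloop
endfacet
facet normal -0.468 -0.797 -0.382
outer loop
vertex -3.647 -2.709 -1.004
vertex -4.417 -1.787 -1.983
vertex -2.39 -2.892 -2.164
endloop
endfacet
facet normal -0.730 0.106 0.675
outer loop
vertex -3.647 -2.709 -1.004
vertex -3.0 -1.61 -0.477
vertex -4.417 -1.787 -1.983
endloop
endfacet
facet normal 0.468 0.797 0.382
outer loop
vertex -3.77 -0.688 -1.456
vertex -3.0 -1.61 -0.477
vertex -2.513 -0.871 -2.616
endloop
endfacet
facet normal 0.730 -0.106 -0.675
outer loop
vertex -1.743 -1.793 -1.637
vertex -2.39 -2.892 -2.164
vertex -2.513 -0.871 -2.616
endloop
endfacet
facet normal 0.468 0.797 0.382
outer loop
vertex -2.513 -0.871 -2.616
vertex -3.0 -1.61 -0.477
vertex -1.743 -1.793 -1.637
endloop
endfacet
facet normal 0.496 -0.595 0.632
outer loop
vertex -1.743 -1.793 -1.637
vertex -3.647 -2.709 -1.004
vertex -2.39 -2.892 -2.164
endloop
endfacet
facet normal 0.496 -0.595 0.632
outer loop
vertex -3.0 -1.61 -0.477
vertex -3.647 -2.709 -1.004
vertex -1.743 -1.793 -1.637
endloop
endfacet
facet normal 0.169 0.135 -0.976
outer loop
vertex 1.071 1.479 -2.593
vertex 0.151 1.174 -2.795
vertex 0.471 2.093 -2.612
endloop
endfacet
facet normal 0.695 0.686 0.215
outer loop
vertex 1.071 1.479 -2.593
vertex 0.471 2.093 -2.612
vertex 0.709 1.19 -0.504
endloop
endfacet
facet normal 0.696 0.685 0.215
outer loop
vertex 0.709 1.19 -0.504
vertex 0.471 2.093 -2.612
vertex 0.109 1.805 -0.523
endloop
endfacet
facet normal -0.169 -0.135 0.976
outer loop
vertex 0.709 1.19 -0.504
vertex 0.109 1.805 -0.523
vertex -0.211 0.886 -0.705
endloop
endfacet
facet normal 0.170 0.135 -0.976
outer loop
vertex 0.471 2.093 -2.612
vertex 0.151 1.174 -2.795
vertex -0.371 2.016 -2.769
endloop
endfacet
facet normal -0.112 0.987 0.117
outer loop
vertex 0.471 2.093 -2.612
vertex -0.371 2.016 -2.769
vertex 0.109 1.805 -0.523
endloop
endfacet
facet normal -0.113 0.987 0.117
outer loop
vertex 0.109 1.805 -0.523
vertex -0.371 2.016 -2.769
vertex -0.732 1.727 -0.679
endloop
endfacet
facet normal -0.169 -0.135 0.976
outer loop
vertex 0.109 1.805 -0.523
vertex -0.732 1.727 -0.679
vertex -0.211 0.886 -0.705
endloop
endfacet
facet normal 0.169 0.135 -0.976
outer loop
vertex -0.371 2.016 -2.769
vertex 0.151 1.174 -2.795
vertex -0.819 1.304 -2.945
endloop
endfacet
facet normal -0.837 0.544 -0.069
outer loop
vertex -0.371 2.016 -2.769
vertex -0.819 1.304 -2.945
vertex -0.732 1.727 -0.679
endloop
endfacet
facet normal -0.836 0.544 -0.070
outer loop
vertex -0.732 1.727 -0.679
vertex -0.819 1.304 -2.945
vertex -1.181 1.015 -0.855
endloop
endfacet
facet normal -0.169 -0.135 0.976
outer loop
vertex -0.732 1.727 -0.679
vertex -1.181 1.015 -0.855
vertex -0.211 0.886 -0.705
endloop
endfacet
facet normal 0.169 0.135 -0.976
outer loop
vertex -0.819 1.304 -2.945
vertex 0.151 1.174 -2.795
vertex -0.537 0.495 -3.008
endloop
endfacet
facet normal -0.929 -0.308 -0.204
outer loop
vertex -0.819 1.304 -2.945
vertex -0.537 0.495 -3.008
vertex -1.181 1.015 -0.855
endloop
endfacet
facet normal -0.929 -0.308 -0.204
outer loop
vertex -1.181 1.015 -0.855
vertex -0.537 0.495 -3.008
vertex -0.899 0.206 -0.918
endloop
endfacet
facet normal -0.169 -0.135 0.976
outer loop
vertex -1.181 1.015 -0.855
vertex -0.899 0.206 -0.918
vertex -0.211 0.886 -0.705
endloop
endfacet
facet normal 0.170 0.134 -0.976
outer loop
vertex -0.537 0.495 -3.008
vertex 0.151 1.174 -2.795
vertex 0.263 0.198 -2.91
endloop
endfacet
facet normal -0.322 -0.929 -0.184
outer loop
vertex -0.537 0.495 -3.008
vertex 0.263 0.198 -2.91
vertex -0.899 0.206 -0.918
endloop
endfacet
facet normal -0.322 -0.929 -0.184
outer loop
vertex -0.899 0.206 -0.918
vertex 0.263 0.198 -2.91
vertex -0.099 -0.091 -0.821
endloop
endfacet
facet normal -0.169 -0.135 0.976
outer loop
vertex -0.899 0.206 -0.918
vertex -0.099 -0.091 -0.821
vertex -0.211 0.886 -0.705
endloop
endfacet
facet normal 0.169 0.134 -0.976
outer loop
vertex 0.263 0.198 -2.91
vertex 0.151 1.174 -2.795
vertex 0.979 0.636 -2.726
endloop
endfacet
facet normal 0.527 -0.850 -0.026
outer loop
vertex 0.263 0.198 -2.91
vertex 0.979 0.636 -2.726
vertex -0.099 -0.091 -0.821
endloop
endfacet
facet normal 0.527 -0.850 -0.026
outer loop
vertex -0.099 -0.091 -0.821
vertex 0.979 0.636 -2.726
vertex 0.617 0.347 -0.636
endloop
endfacet
facet normal -0.169 -0.135 0.976
outer loop
vertex -0.099 -0.091 -0.821
vertex 0.617 0.347 -0.636
vertex -0.211 0.886 -0.705
endloop
endfacet
facet normal 0.169 0.136 -0.976
outer loop
vertex 0.979 0.636 -2.726
vertex 0.151 1.174 -2.795
vertex 1.071 1.479 -2.593
endloop
endfacet
facet normal 0.980 -0.131 0.152
outer loop
vertex 0.979 0.636 -2.726
vertex 1.071 1.479 -2.593
vertex 0.617 0.347 -0.636
endloop
endfacet
facet normal 0.980 -0.131 0.152
outer loop
vertex 0.617 0.347 -0.636
vertex 1.071 1.479 -2.593
vertex 0.709 1.19 -0.504
endloop
endfacet
facet normal -0.169 -0.134 0.976
outer loop
vertex 0.617 0.347 -0.636
vertex 0.709 1.19 -0.504
vertex -0.211 0.886 -0.705
endloop
endfacet

endsolid
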